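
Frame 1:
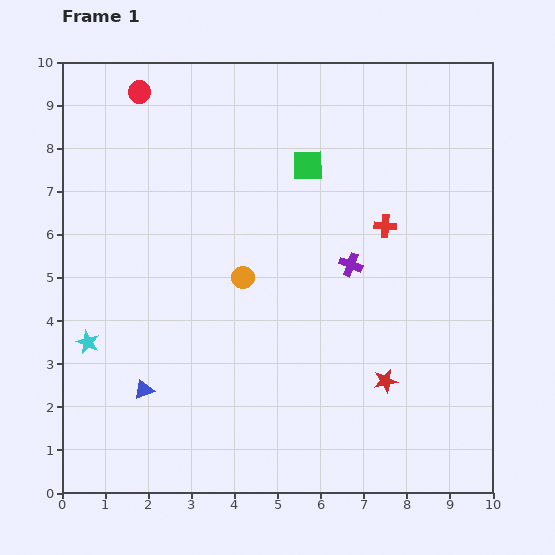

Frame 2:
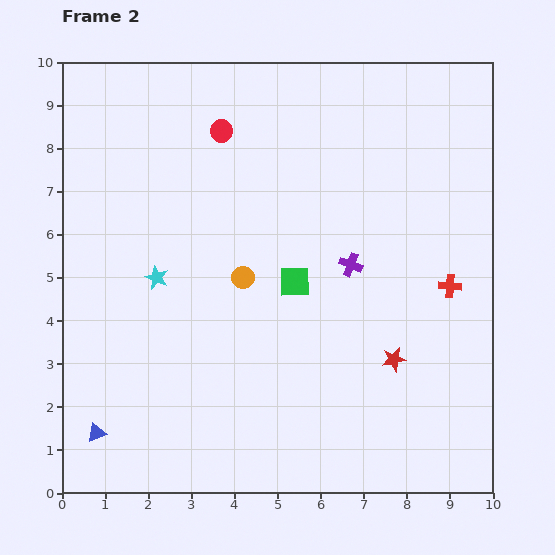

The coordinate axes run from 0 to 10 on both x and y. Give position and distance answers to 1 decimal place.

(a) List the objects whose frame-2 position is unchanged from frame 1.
the orange circle, the purple cross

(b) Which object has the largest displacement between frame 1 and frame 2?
the green square

(moved 2.7; next 2.2)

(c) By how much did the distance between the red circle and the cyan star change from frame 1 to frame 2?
-2.2

Distance in frame 1: 5.9. Distance in frame 2: 3.7.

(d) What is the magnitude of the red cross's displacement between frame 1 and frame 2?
2.1

The red cross moved from (7.5, 6.2) to (9.0, 4.8), a distance of √(1.5² + 1.4²) ≈ 2.1.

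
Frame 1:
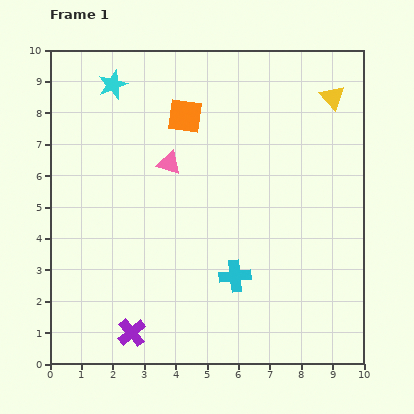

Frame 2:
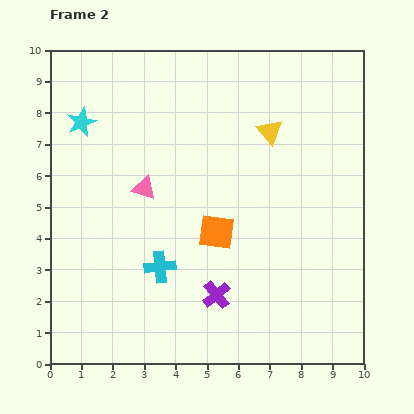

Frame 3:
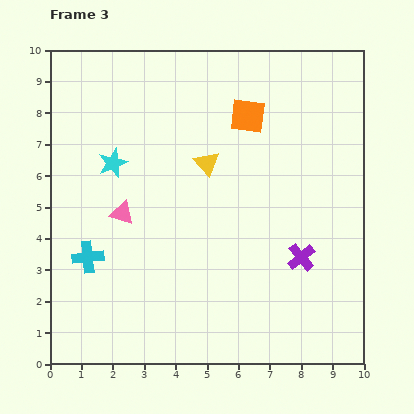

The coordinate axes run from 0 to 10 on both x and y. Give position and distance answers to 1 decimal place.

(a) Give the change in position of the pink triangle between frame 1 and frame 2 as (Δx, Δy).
(-0.8, -0.8)

The pink triangle was at (3.8, 6.4) in frame 1 and (3.0, 5.6) in frame 2.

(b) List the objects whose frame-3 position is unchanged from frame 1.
none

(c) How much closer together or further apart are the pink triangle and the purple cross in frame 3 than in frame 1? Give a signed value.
+0.4

Distance in frame 1: 5.5. Distance in frame 3: 5.9.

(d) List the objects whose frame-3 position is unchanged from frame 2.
none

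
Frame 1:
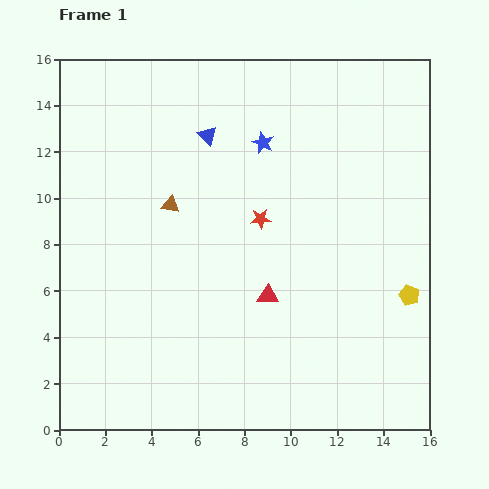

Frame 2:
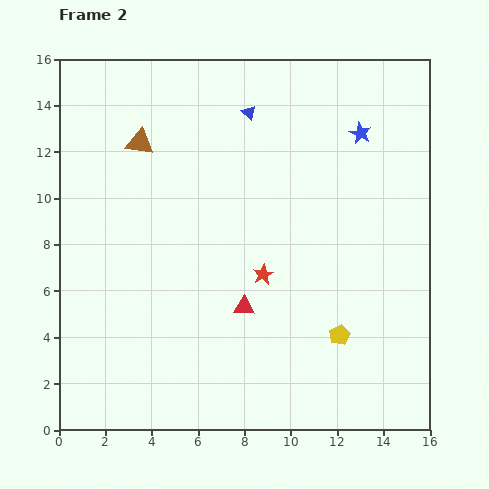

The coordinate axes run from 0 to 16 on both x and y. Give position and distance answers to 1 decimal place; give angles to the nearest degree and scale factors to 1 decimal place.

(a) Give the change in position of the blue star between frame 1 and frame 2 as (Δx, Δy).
(4.2, 0.4)

The blue star was at (8.8, 12.4) in frame 1 and (13.0, 12.8) in frame 2.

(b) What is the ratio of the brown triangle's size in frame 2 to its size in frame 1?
1.5×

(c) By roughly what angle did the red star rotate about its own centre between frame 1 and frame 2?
25° counter-clockwise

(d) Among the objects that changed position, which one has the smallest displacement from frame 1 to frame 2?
the red triangle

(moved 1.1)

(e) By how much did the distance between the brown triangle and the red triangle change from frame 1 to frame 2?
+2.7

Distance in frame 1: 5.7. Distance in frame 2: 8.4.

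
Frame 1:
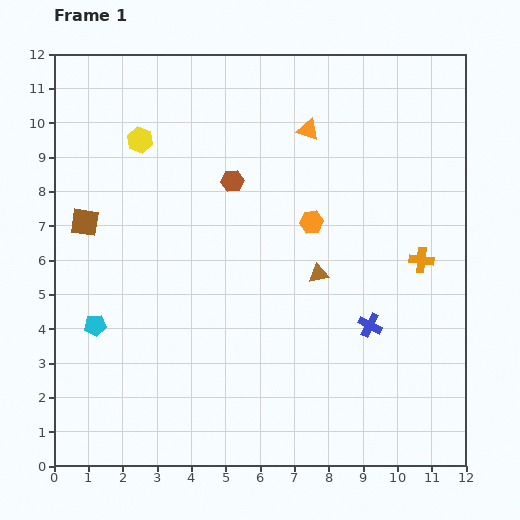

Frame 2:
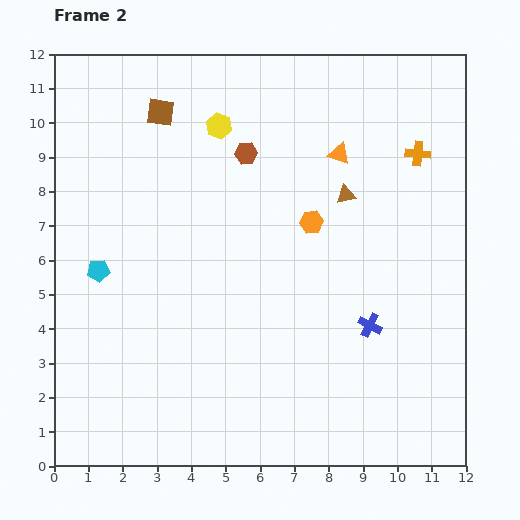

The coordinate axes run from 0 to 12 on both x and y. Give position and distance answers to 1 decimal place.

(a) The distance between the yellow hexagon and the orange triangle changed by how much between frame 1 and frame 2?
-1.3

Distance in frame 1: 4.9. Distance in frame 2: 3.6.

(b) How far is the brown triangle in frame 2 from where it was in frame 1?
2.4

The brown triangle moved from (7.7, 5.6) to (8.5, 7.9), a distance of √(0.8² + 2.3²) ≈ 2.4.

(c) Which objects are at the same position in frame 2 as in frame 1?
the blue cross, the orange hexagon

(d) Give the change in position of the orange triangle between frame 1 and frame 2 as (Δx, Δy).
(0.9, -0.7)

The orange triangle was at (7.4, 9.8) in frame 1 and (8.3, 9.1) in frame 2.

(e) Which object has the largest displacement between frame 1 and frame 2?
the brown square

(moved 3.9; next 3.1)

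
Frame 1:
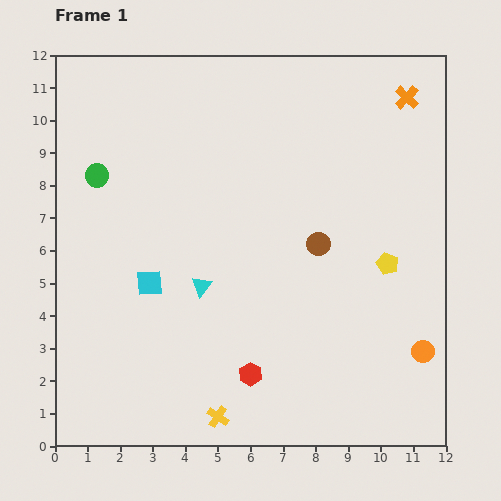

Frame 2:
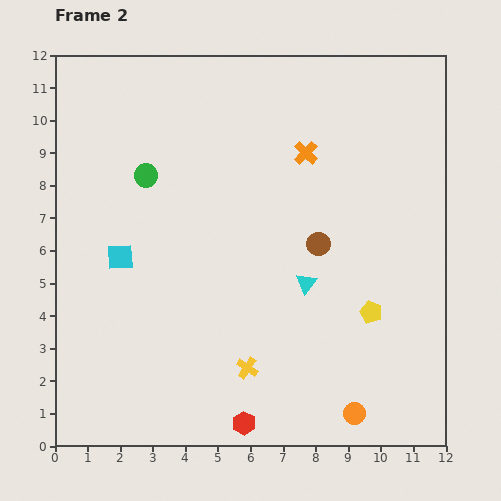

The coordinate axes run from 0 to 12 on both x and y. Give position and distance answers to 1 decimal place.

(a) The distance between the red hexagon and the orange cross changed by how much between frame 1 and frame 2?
-1.3

Distance in frame 1: 9.8. Distance in frame 2: 8.5.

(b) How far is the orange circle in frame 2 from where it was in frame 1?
2.8

The orange circle moved from (11.3, 2.9) to (9.2, 1.0), a distance of √(2.1² + 1.9²) ≈ 2.8.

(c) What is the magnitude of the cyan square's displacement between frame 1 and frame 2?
1.2

The cyan square moved from (2.9, 5.0) to (2.0, 5.8), a distance of √(0.9² + 0.8²) ≈ 1.2.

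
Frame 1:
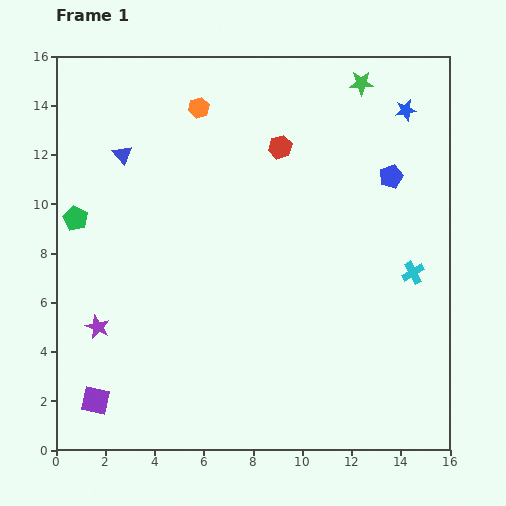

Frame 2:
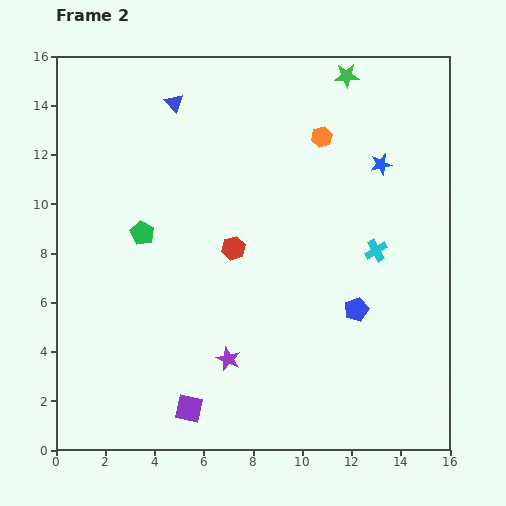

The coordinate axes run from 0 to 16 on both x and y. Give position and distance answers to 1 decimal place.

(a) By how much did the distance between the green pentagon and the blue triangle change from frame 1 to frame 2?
+2.3

Distance in frame 1: 3.2. Distance in frame 2: 5.5.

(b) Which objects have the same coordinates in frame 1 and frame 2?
none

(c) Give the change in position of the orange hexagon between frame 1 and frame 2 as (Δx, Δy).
(5.0, -1.2)

The orange hexagon was at (5.8, 13.9) in frame 1 and (10.8, 12.7) in frame 2.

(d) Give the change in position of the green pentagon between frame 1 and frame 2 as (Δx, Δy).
(2.7, -0.6)

The green pentagon was at (0.8, 9.4) in frame 1 and (3.5, 8.8) in frame 2.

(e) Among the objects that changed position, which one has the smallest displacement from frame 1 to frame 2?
the green star

(moved 0.7)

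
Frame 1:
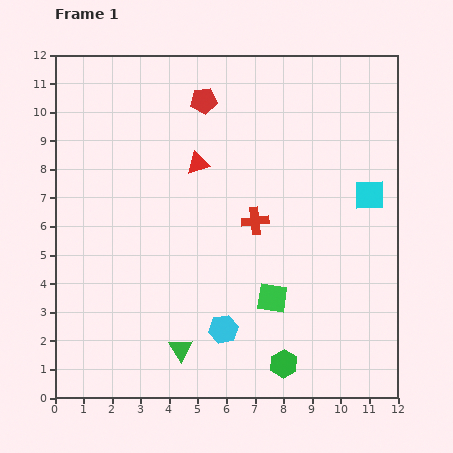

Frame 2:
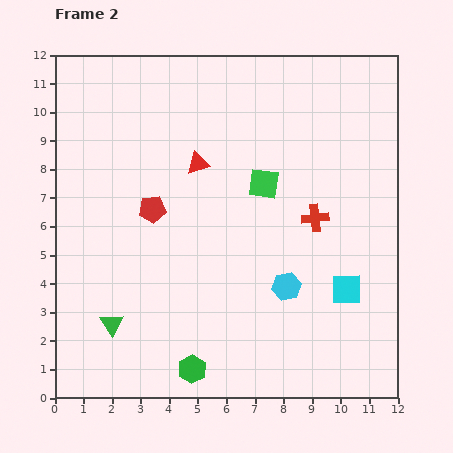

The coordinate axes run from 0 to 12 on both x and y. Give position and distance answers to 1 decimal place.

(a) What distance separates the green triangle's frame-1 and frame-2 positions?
2.6

The green triangle moved from (4.4, 1.7) to (2.0, 2.6), a distance of √(2.4² + 0.9²) ≈ 2.6.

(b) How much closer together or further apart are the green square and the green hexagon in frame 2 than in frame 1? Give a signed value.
+4.7

Distance in frame 1: 2.3. Distance in frame 2: 7.0.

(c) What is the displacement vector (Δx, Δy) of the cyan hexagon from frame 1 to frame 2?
(2.2, 1.5)

The cyan hexagon was at (5.9, 2.4) in frame 1 and (8.1, 3.9) in frame 2.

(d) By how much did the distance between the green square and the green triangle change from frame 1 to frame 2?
+3.5

Distance in frame 1: 3.7. Distance in frame 2: 7.2.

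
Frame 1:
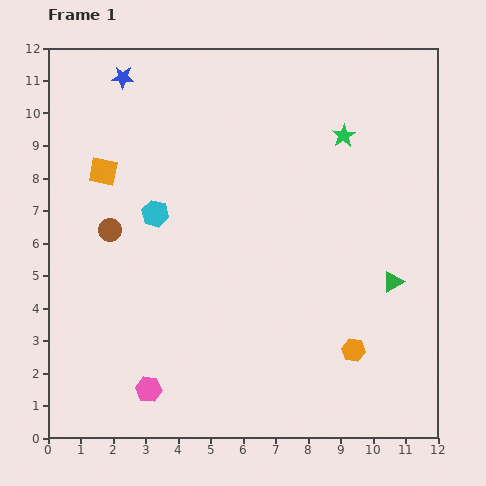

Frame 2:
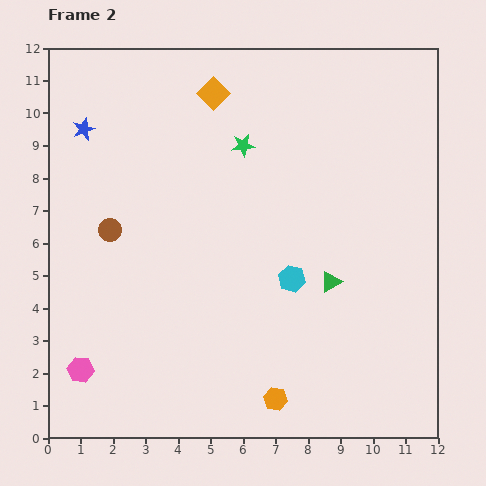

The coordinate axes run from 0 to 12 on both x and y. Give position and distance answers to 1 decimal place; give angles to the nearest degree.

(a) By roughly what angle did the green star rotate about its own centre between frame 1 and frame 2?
23° clockwise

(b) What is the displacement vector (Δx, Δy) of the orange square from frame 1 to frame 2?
(3.4, 2.4)

The orange square was at (1.7, 8.2) in frame 1 and (5.1, 10.6) in frame 2.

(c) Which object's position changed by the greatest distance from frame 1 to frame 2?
the cyan hexagon

(moved 4.7; next 4.2)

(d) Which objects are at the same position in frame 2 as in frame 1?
the brown circle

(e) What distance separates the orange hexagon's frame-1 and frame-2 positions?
2.8

The orange hexagon moved from (9.4, 2.7) to (7.0, 1.2), a distance of √(2.4² + 1.5²) ≈ 2.8.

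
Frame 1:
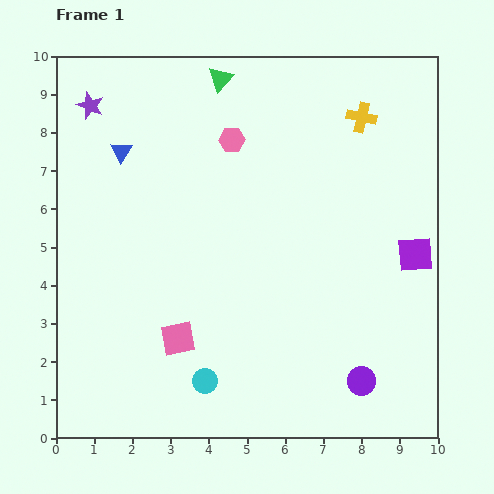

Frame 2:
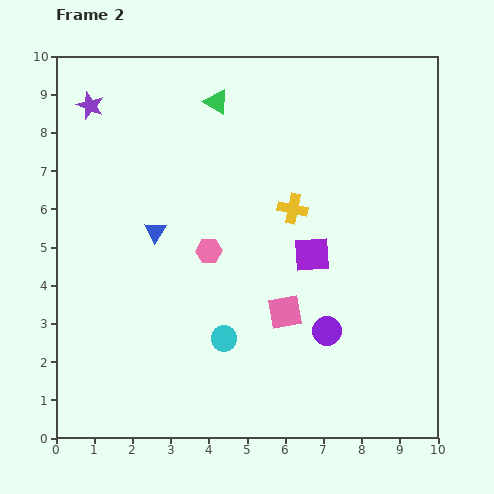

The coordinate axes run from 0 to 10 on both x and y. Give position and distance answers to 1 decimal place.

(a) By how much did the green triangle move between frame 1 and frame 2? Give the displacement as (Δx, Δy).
(-0.1, -0.6)

The green triangle was at (4.3, 9.4) in frame 1 and (4.2, 8.8) in frame 2.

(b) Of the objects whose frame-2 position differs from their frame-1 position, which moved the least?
the green triangle

(moved 0.6)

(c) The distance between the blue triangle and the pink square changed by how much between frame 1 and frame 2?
-1.1

Distance in frame 1: 5.1. Distance in frame 2: 4.0.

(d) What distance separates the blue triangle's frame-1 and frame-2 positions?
2.3

The blue triangle moved from (1.7, 7.5) to (2.6, 5.4), a distance of √(0.9² + 2.1²) ≈ 2.3.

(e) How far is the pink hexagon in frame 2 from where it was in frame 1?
3.0

The pink hexagon moved from (4.6, 7.8) to (4.0, 4.9), a distance of √(0.6² + 2.9²) ≈ 3.0.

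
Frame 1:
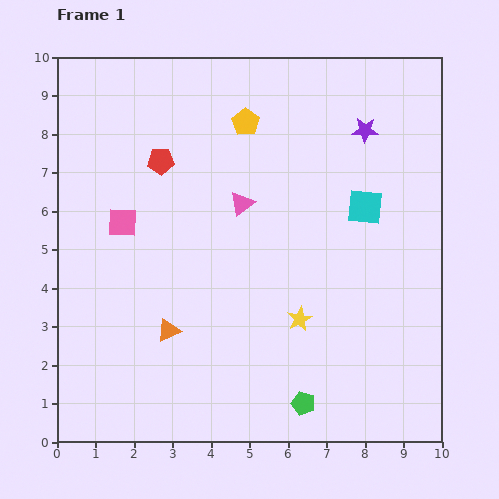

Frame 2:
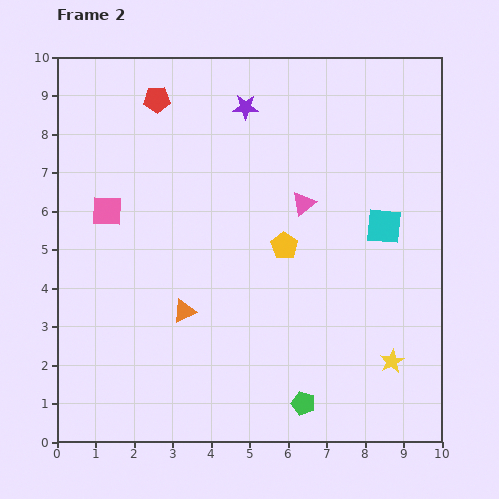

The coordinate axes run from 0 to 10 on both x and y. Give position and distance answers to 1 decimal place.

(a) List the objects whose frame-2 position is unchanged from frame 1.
the green pentagon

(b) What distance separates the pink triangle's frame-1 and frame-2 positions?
1.6

The pink triangle moved from (4.8, 6.2) to (6.4, 6.2), a distance of √(1.6² + 0.0²) ≈ 1.6.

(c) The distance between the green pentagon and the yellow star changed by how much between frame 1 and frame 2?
+0.3

Distance in frame 1: 2.2. Distance in frame 2: 2.5.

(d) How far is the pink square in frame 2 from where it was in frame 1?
0.5

The pink square moved from (1.7, 5.7) to (1.3, 6.0), a distance of √(0.4² + 0.3²) ≈ 0.5.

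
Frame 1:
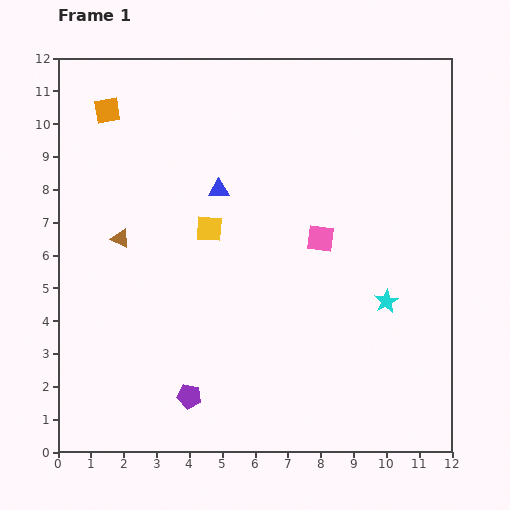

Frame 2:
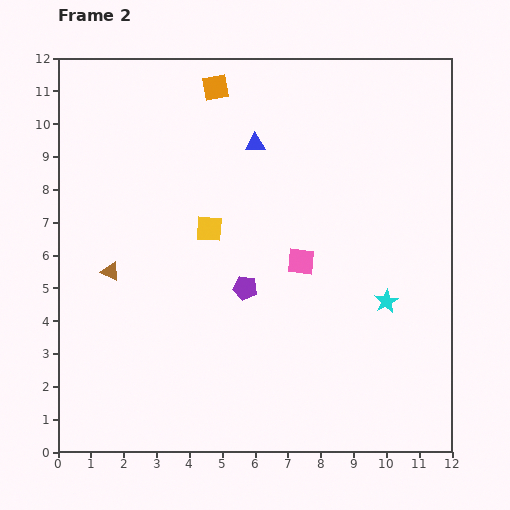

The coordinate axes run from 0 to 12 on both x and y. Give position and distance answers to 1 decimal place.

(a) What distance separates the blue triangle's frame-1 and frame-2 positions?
1.8

The blue triangle moved from (4.9, 8.0) to (6.0, 9.4), a distance of √(1.1² + 1.4²) ≈ 1.8.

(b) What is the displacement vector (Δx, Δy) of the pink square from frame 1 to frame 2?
(-0.6, -0.7)

The pink square was at (8.0, 6.5) in frame 1 and (7.4, 5.8) in frame 2.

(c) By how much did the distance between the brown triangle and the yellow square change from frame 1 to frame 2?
+0.6

Distance in frame 1: 2.7. Distance in frame 2: 3.3.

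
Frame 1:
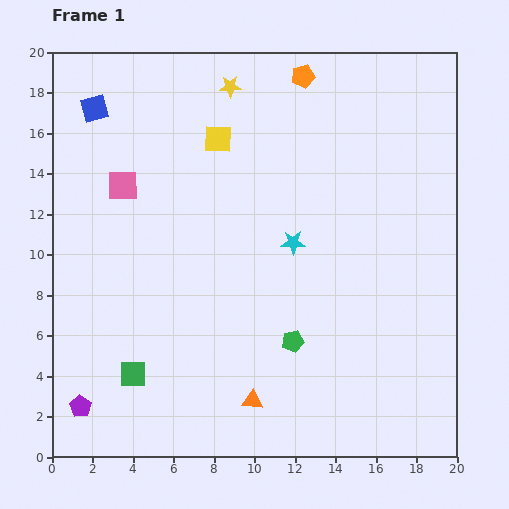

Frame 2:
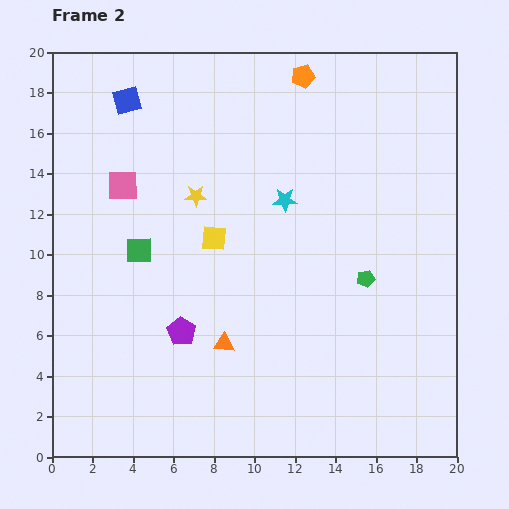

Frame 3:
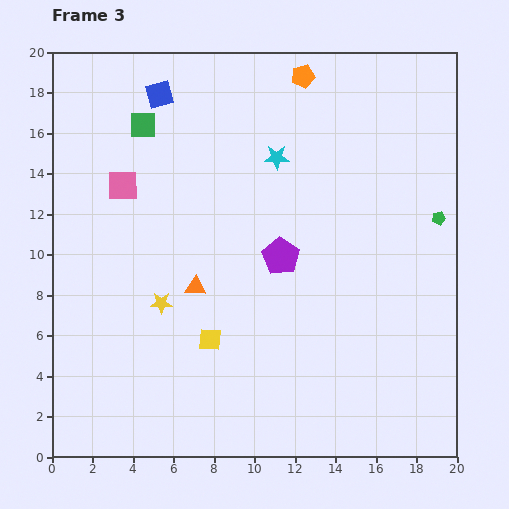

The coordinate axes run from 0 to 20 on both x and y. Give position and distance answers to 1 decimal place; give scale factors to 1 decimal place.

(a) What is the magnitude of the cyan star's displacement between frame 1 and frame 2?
2.1

The cyan star moved from (11.9, 10.6) to (11.5, 12.7), a distance of √(0.4² + 2.1²) ≈ 2.1.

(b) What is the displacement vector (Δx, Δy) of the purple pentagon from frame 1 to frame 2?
(5.0, 3.7)

The purple pentagon was at (1.4, 2.5) in frame 1 and (6.4, 6.2) in frame 2.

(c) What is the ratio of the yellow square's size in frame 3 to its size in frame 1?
0.8×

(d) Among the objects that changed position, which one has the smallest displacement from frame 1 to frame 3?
the blue square

(moved 3.3)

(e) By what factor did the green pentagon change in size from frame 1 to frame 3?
0.6×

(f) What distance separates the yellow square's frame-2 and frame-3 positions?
5.0

The yellow square moved from (8.0, 10.8) to (7.8, 5.8), a distance of √(0.2² + 5.0²) ≈ 5.0.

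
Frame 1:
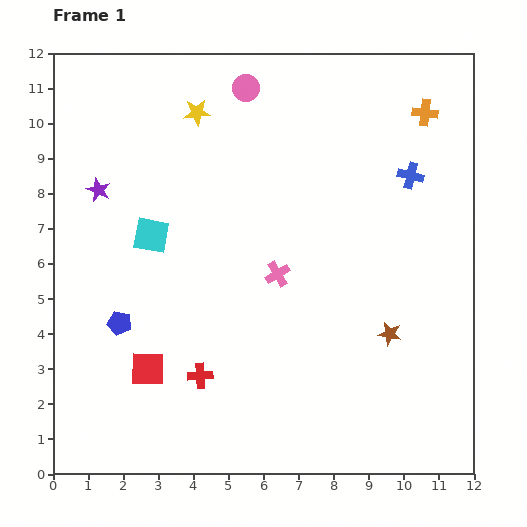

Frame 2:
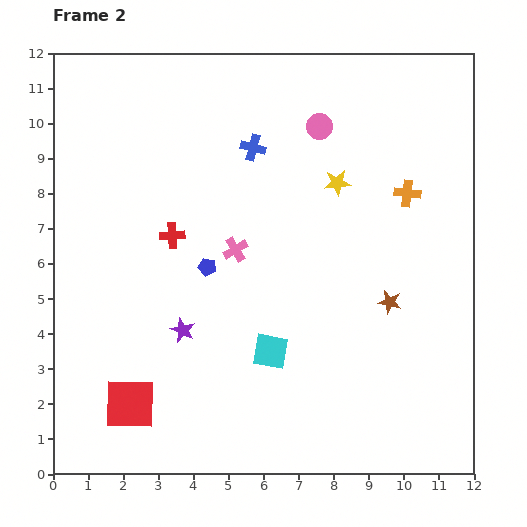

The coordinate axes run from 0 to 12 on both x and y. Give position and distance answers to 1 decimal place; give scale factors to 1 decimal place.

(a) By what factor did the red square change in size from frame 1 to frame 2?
1.5×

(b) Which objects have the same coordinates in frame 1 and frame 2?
none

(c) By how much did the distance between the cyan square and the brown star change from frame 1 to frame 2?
-3.7

Distance in frame 1: 7.4. Distance in frame 2: 3.7.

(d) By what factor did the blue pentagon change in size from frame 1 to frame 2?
0.7×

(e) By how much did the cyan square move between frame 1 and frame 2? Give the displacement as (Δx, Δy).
(3.4, -3.3)

The cyan square was at (2.8, 6.8) in frame 1 and (6.2, 3.5) in frame 2.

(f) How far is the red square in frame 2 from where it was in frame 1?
1.1

The red square moved from (2.7, 3.0) to (2.2, 2.0), a distance of √(0.5² + 1.0²) ≈ 1.1.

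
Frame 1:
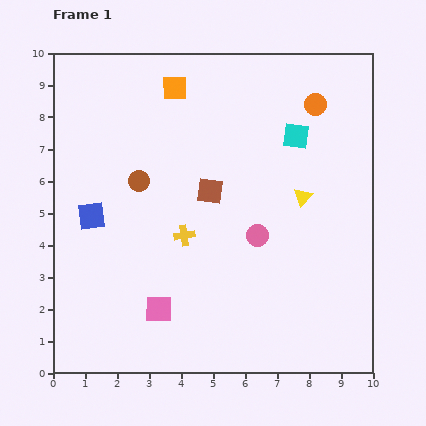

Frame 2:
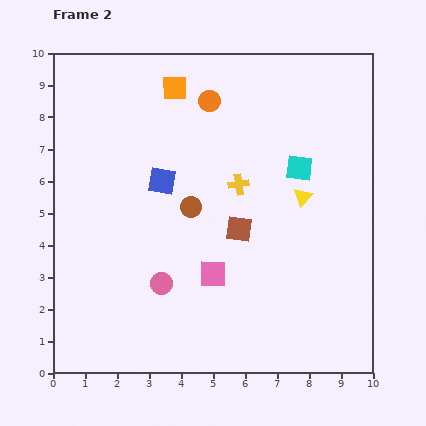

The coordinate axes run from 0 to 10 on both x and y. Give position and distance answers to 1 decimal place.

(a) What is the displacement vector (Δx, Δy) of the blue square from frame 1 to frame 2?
(2.2, 1.1)

The blue square was at (1.2, 4.9) in frame 1 and (3.4, 6.0) in frame 2.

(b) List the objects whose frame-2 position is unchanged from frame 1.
the orange square, the yellow triangle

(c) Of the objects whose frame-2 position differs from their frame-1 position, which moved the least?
the cyan square

(moved 1.0)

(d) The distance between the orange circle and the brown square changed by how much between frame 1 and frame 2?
-0.2

Distance in frame 1: 4.3. Distance in frame 2: 4.1.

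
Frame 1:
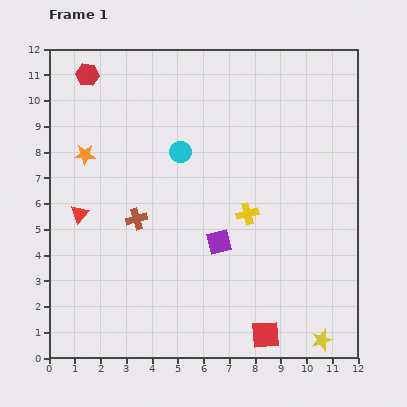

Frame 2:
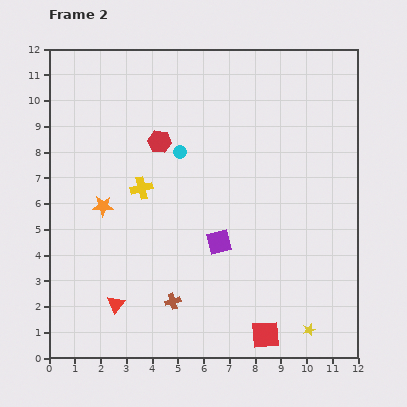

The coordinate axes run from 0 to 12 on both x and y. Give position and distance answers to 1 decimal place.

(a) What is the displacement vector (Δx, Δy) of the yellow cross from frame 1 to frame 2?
(-4.1, 1.0)

The yellow cross was at (7.7, 5.6) in frame 1 and (3.6, 6.6) in frame 2.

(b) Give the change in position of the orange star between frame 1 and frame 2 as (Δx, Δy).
(0.7, -2.0)

The orange star was at (1.4, 7.9) in frame 1 and (2.1, 5.9) in frame 2.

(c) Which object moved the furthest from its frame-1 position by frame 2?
the yellow cross

(moved 4.2; next 3.8)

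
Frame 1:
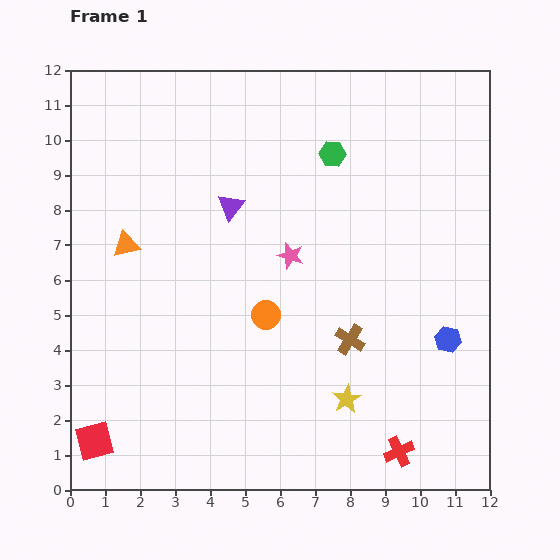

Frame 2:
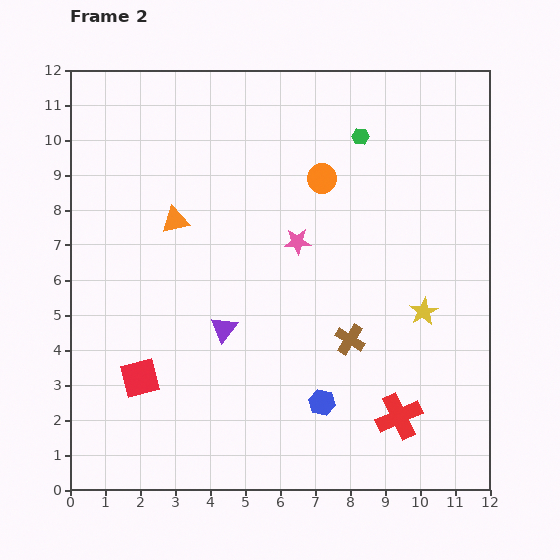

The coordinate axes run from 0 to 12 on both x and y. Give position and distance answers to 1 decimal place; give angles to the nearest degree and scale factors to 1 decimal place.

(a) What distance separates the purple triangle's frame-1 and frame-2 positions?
3.5

The purple triangle moved from (4.6, 8.1) to (4.4, 4.6), a distance of √(0.2² + 3.5²) ≈ 3.5.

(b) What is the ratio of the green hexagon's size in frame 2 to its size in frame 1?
0.6×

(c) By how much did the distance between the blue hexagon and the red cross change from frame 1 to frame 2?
-1.3

Distance in frame 1: 3.5. Distance in frame 2: 2.2.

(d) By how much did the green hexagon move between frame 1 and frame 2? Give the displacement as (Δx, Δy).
(0.8, 0.5)

The green hexagon was at (7.5, 9.6) in frame 1 and (8.3, 10.1) in frame 2.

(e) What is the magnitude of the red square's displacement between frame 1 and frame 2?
2.2

The red square moved from (0.7, 1.4) to (2.0, 3.2), a distance of √(1.3² + 1.8²) ≈ 2.2.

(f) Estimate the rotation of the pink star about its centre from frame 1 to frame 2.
20° counter-clockwise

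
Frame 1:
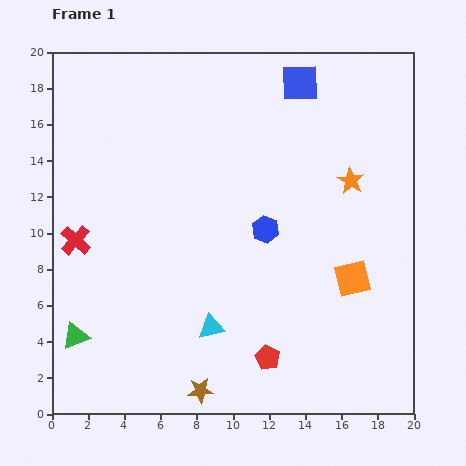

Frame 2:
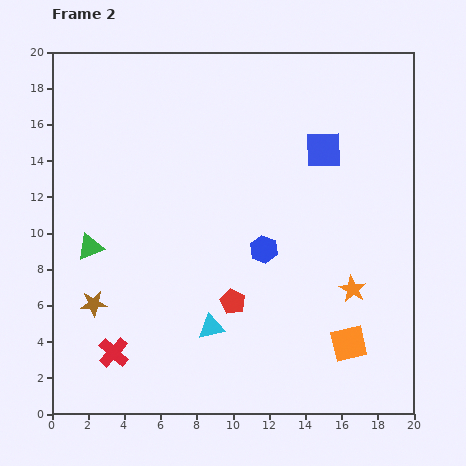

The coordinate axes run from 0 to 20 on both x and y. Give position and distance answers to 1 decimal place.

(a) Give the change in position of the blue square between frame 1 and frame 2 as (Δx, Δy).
(1.3, -3.7)

The blue square was at (13.7, 18.3) in frame 1 and (15.0, 14.6) in frame 2.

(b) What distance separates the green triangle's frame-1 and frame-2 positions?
5.0

The green triangle moved from (1.3, 4.3) to (2.1, 9.2), a distance of √(0.8² + 4.9²) ≈ 5.0.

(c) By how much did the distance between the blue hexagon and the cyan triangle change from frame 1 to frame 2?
-1.0

Distance in frame 1: 6.2. Distance in frame 2: 5.2.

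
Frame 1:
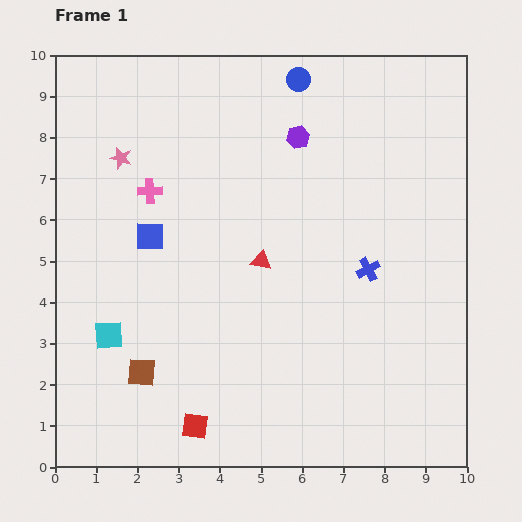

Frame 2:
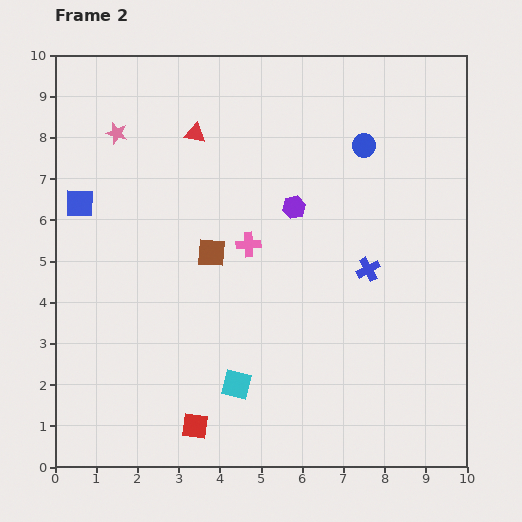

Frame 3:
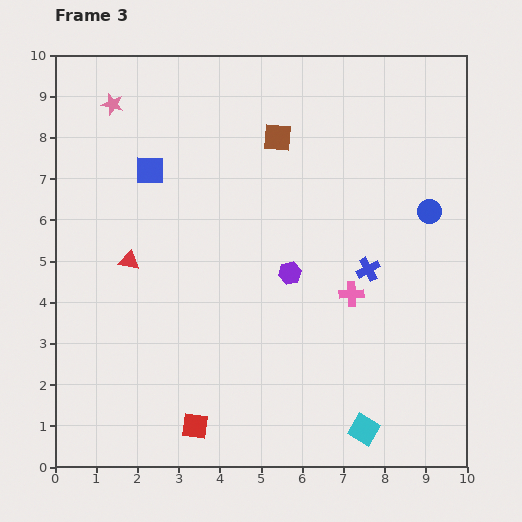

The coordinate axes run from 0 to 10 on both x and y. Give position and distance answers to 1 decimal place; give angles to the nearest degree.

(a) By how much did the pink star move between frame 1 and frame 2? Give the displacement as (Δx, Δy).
(-0.1, 0.6)

The pink star was at (1.6, 7.5) in frame 1 and (1.5, 8.1) in frame 2.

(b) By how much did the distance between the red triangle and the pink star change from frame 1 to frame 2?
-2.3

Distance in frame 1: 4.2. Distance in frame 2: 1.9.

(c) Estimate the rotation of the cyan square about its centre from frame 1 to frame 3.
35° clockwise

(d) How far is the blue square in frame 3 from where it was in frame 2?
1.9

The blue square moved from (0.6, 6.4) to (2.3, 7.2), a distance of √(1.7² + 0.8²) ≈ 1.9.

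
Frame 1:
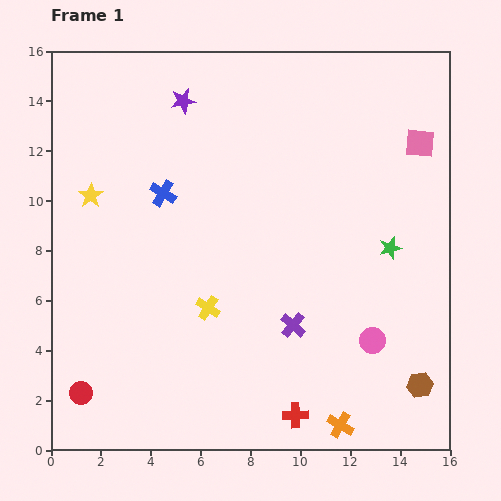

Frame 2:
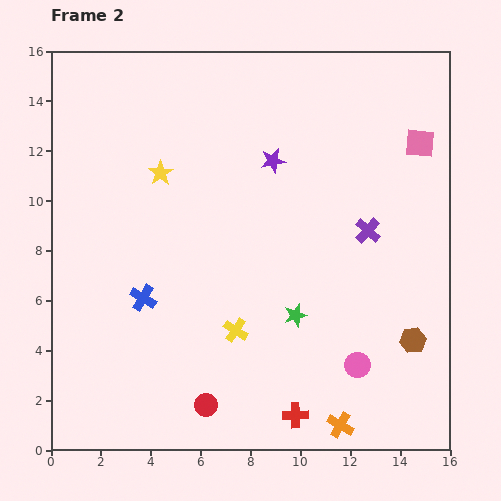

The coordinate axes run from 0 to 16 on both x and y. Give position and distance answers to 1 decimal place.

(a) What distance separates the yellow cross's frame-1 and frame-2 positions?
1.4

The yellow cross moved from (6.3, 5.7) to (7.4, 4.8), a distance of √(1.1² + 0.9²) ≈ 1.4.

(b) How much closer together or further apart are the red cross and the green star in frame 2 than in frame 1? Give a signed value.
-3.7

Distance in frame 1: 7.7. Distance in frame 2: 4.0.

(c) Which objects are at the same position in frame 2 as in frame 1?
the pink square, the red cross, the orange cross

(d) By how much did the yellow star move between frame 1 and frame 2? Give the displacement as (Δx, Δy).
(2.8, 0.9)

The yellow star was at (1.6, 10.2) in frame 1 and (4.4, 11.1) in frame 2.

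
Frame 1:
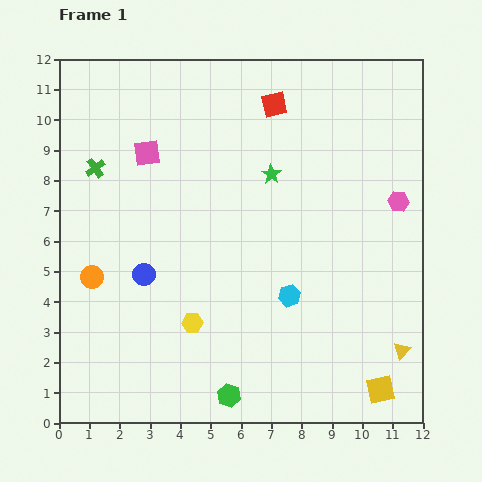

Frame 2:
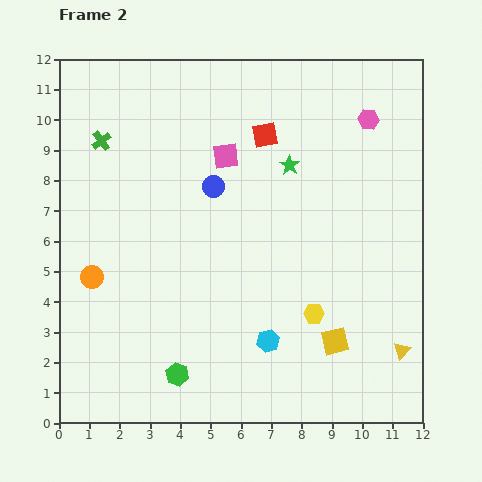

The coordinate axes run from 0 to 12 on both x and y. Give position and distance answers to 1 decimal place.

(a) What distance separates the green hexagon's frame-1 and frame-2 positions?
1.8

The green hexagon moved from (5.6, 0.9) to (3.9, 1.6), a distance of √(1.7² + 0.7²) ≈ 1.8.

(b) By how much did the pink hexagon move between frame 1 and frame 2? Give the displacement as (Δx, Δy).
(-1.0, 2.7)

The pink hexagon was at (11.2, 7.3) in frame 1 and (10.2, 10.0) in frame 2.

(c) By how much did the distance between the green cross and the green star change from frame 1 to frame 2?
+0.5

Distance in frame 1: 5.8. Distance in frame 2: 6.3.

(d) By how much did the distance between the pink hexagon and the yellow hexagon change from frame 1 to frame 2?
-1.3

Distance in frame 1: 7.9. Distance in frame 2: 6.6.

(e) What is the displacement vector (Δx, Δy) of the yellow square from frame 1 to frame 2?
(-1.5, 1.6)

The yellow square was at (10.6, 1.1) in frame 1 and (9.1, 2.7) in frame 2.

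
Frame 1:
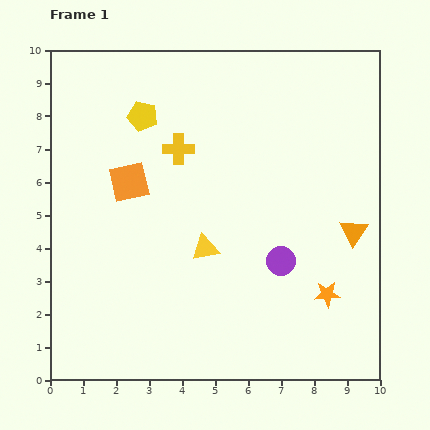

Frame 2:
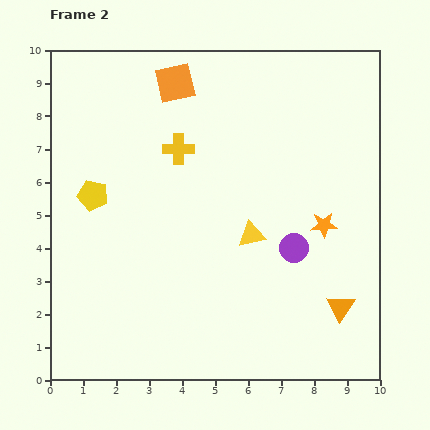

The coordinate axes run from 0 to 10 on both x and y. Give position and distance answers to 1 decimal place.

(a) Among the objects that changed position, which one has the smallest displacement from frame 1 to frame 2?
the purple circle

(moved 0.6)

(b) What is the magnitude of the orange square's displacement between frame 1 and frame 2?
3.3

The orange square moved from (2.4, 6.0) to (3.8, 9.0), a distance of √(1.4² + 3.0²) ≈ 3.3.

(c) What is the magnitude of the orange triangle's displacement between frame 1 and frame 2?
2.3

The orange triangle moved from (9.2, 4.5) to (8.8, 2.2), a distance of √(0.4² + 2.3²) ≈ 2.3.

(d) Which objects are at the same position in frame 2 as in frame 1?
the yellow cross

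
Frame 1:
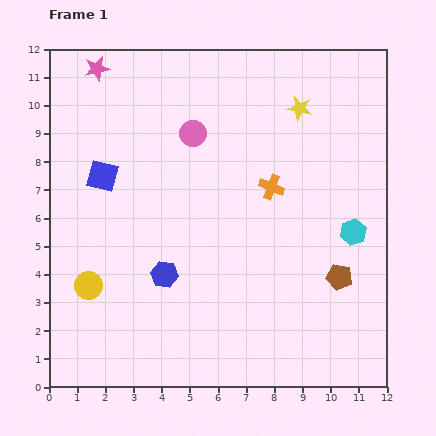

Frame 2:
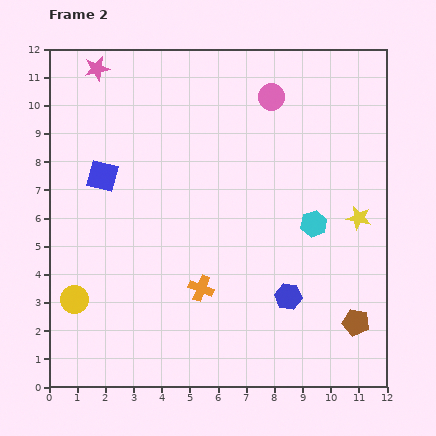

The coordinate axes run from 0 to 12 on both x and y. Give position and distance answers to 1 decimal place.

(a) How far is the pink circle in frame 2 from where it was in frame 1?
3.1

The pink circle moved from (5.1, 9.0) to (7.9, 10.3), a distance of √(2.8² + 1.3²) ≈ 3.1.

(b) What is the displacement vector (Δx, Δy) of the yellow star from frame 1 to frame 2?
(2.1, -3.9)

The yellow star was at (8.9, 9.9) in frame 1 and (11.0, 6.0) in frame 2.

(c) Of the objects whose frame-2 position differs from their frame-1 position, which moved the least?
the yellow circle

(moved 0.7)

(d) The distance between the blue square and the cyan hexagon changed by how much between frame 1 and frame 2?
-1.4

Distance in frame 1: 9.1. Distance in frame 2: 7.7.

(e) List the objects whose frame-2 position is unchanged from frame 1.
the blue square, the pink star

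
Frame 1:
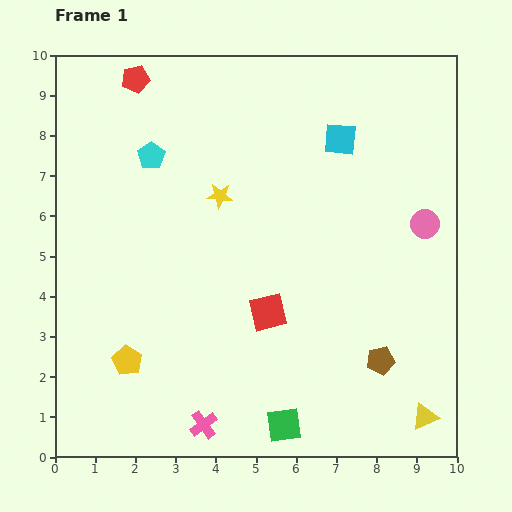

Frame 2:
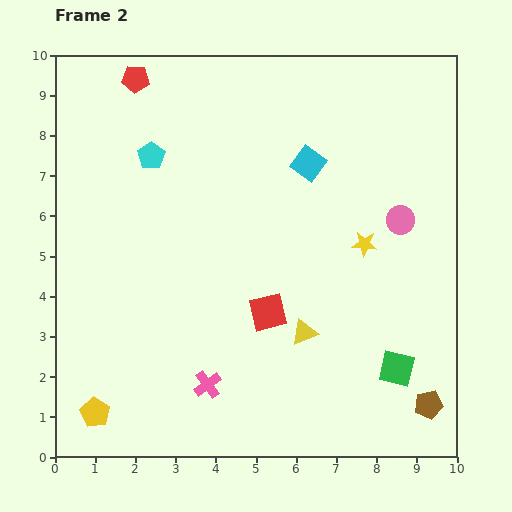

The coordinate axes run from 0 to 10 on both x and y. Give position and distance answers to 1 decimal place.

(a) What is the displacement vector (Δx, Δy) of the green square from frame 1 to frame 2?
(2.8, 1.4)

The green square was at (5.7, 0.8) in frame 1 and (8.5, 2.2) in frame 2.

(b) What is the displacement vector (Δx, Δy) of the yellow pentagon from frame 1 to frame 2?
(-0.8, -1.3)

The yellow pentagon was at (1.8, 2.4) in frame 1 and (1.0, 1.1) in frame 2.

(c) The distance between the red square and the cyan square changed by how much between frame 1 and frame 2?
-0.9

Distance in frame 1: 4.7. Distance in frame 2: 3.8.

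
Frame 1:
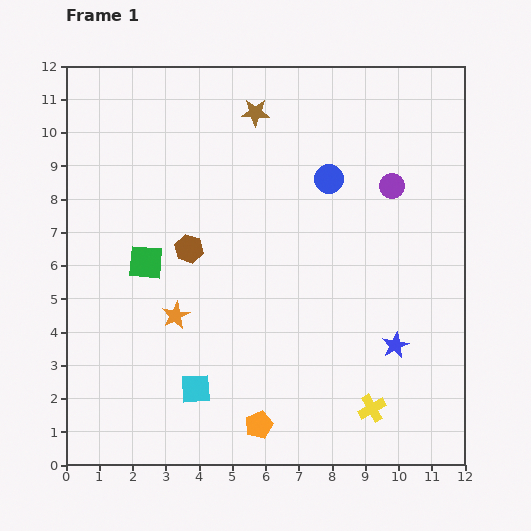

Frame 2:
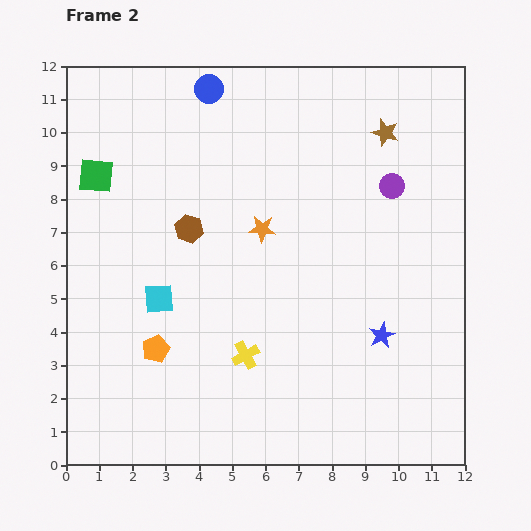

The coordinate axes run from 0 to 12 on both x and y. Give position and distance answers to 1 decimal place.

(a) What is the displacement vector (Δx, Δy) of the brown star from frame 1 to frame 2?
(3.9, -0.6)

The brown star was at (5.7, 10.6) in frame 1 and (9.6, 10.0) in frame 2.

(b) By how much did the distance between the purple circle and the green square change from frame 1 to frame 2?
+1.2

Distance in frame 1: 7.7. Distance in frame 2: 8.9.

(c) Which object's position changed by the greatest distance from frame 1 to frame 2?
the blue circle

(moved 4.5; next 4.1)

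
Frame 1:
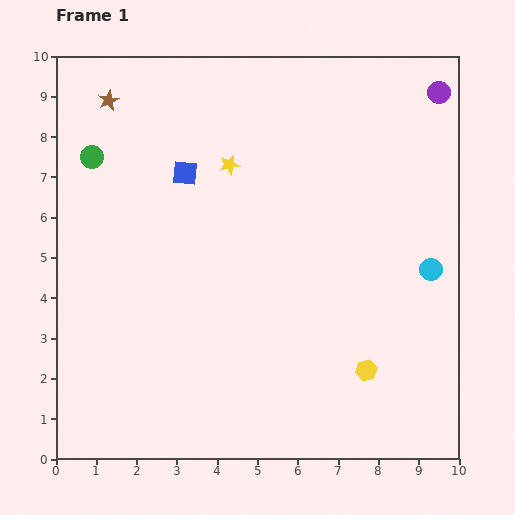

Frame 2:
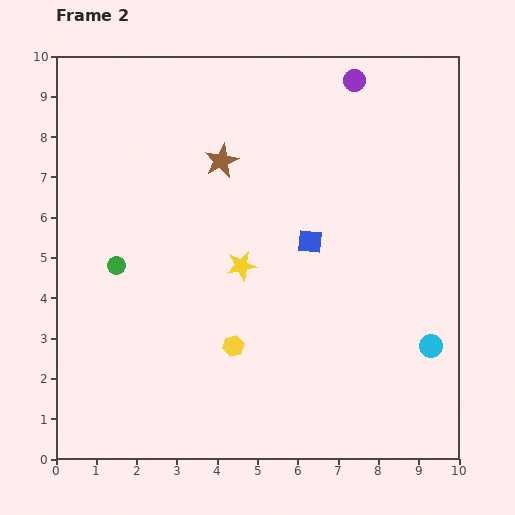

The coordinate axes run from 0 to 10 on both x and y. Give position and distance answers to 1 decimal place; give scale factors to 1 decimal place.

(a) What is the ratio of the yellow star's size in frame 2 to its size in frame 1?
1.5×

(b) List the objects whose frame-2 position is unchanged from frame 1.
none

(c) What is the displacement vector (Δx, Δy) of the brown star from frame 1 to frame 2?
(2.8, -1.5)

The brown star was at (1.3, 8.9) in frame 1 and (4.1, 7.4) in frame 2.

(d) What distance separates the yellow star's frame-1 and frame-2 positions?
2.5

The yellow star moved from (4.3, 7.3) to (4.6, 4.8), a distance of √(0.3² + 2.5²) ≈ 2.5.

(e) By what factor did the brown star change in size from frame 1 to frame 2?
1.7×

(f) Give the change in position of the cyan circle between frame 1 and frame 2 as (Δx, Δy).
(0.0, -1.9)

The cyan circle was at (9.3, 4.7) in frame 1 and (9.3, 2.8) in frame 2.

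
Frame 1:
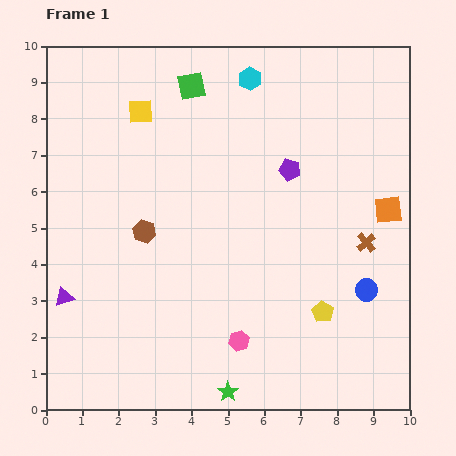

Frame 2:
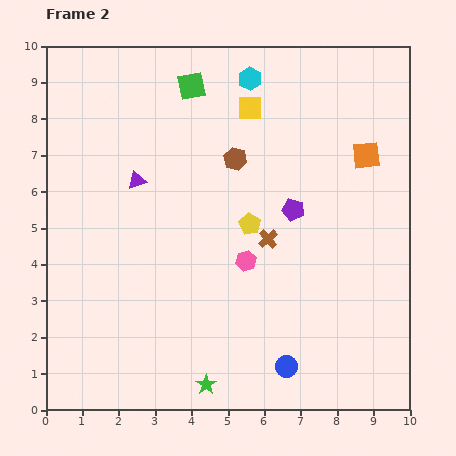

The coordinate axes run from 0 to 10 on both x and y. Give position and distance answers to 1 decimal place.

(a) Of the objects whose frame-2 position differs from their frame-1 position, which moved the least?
the green star

(moved 0.6)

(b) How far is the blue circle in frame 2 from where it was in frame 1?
3.0

The blue circle moved from (8.8, 3.3) to (6.6, 1.2), a distance of √(2.2² + 2.1²) ≈ 3.0.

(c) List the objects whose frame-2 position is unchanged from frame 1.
the cyan hexagon, the green square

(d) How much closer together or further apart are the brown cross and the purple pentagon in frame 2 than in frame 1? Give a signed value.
-1.8

Distance in frame 1: 2.9. Distance in frame 2: 1.1.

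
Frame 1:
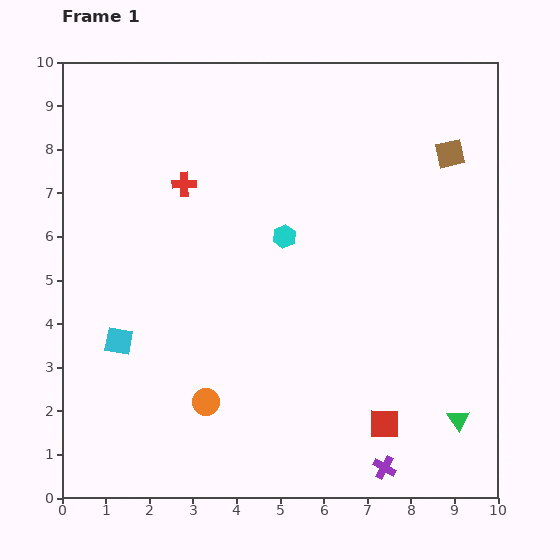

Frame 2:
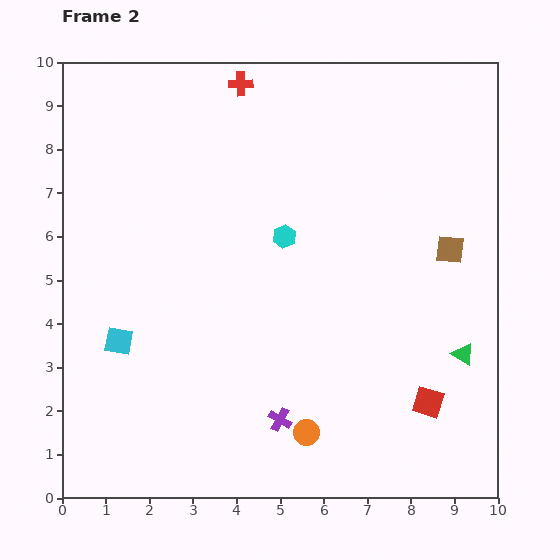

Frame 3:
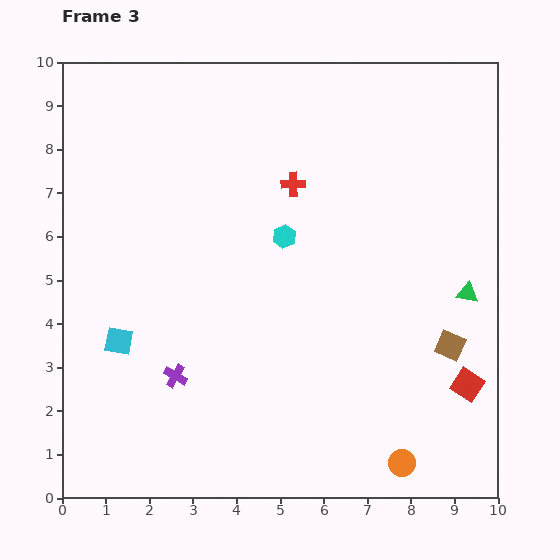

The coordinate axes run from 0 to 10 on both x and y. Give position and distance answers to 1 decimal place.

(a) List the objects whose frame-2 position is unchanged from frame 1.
the cyan hexagon, the cyan square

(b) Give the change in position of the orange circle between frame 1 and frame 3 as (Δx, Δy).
(4.5, -1.4)

The orange circle was at (3.3, 2.2) in frame 1 and (7.8, 0.8) in frame 3.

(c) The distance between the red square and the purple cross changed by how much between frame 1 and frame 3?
+5.7

Distance in frame 1: 1.0. Distance in frame 3: 6.7.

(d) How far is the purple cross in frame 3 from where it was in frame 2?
2.6

The purple cross moved from (5.0, 1.8) to (2.6, 2.8), a distance of √(2.4² + 1.0²) ≈ 2.6.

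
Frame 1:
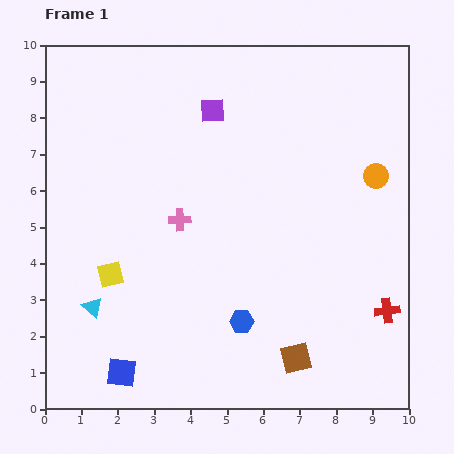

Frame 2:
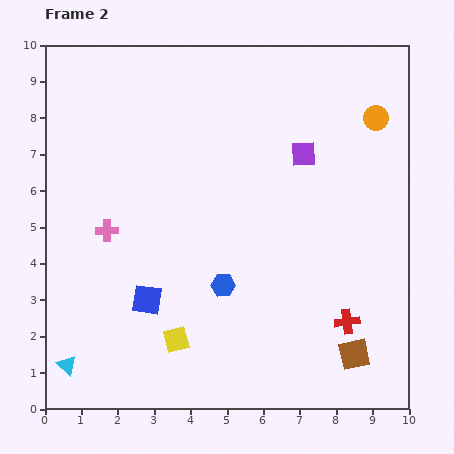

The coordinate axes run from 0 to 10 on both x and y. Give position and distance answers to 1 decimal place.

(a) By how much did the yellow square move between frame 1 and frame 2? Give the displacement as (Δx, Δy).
(1.8, -1.8)

The yellow square was at (1.8, 3.7) in frame 1 and (3.6, 1.9) in frame 2.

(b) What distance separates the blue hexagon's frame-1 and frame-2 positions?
1.1

The blue hexagon moved from (5.4, 2.4) to (4.9, 3.4), a distance of √(0.5² + 1.0²) ≈ 1.1.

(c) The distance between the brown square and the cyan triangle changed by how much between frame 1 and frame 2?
+2.1

Distance in frame 1: 5.8. Distance in frame 2: 7.9.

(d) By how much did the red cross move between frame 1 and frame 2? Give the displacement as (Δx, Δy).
(-1.1, -0.3)

The red cross was at (9.4, 2.7) in frame 1 and (8.3, 2.4) in frame 2.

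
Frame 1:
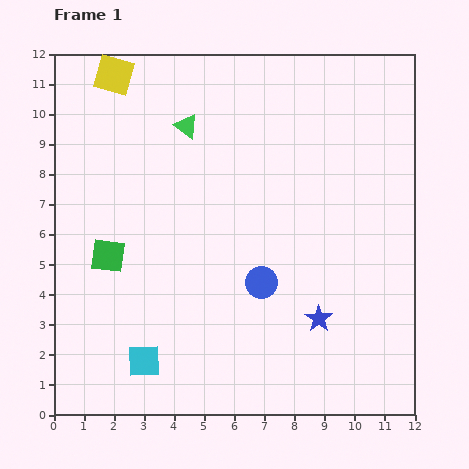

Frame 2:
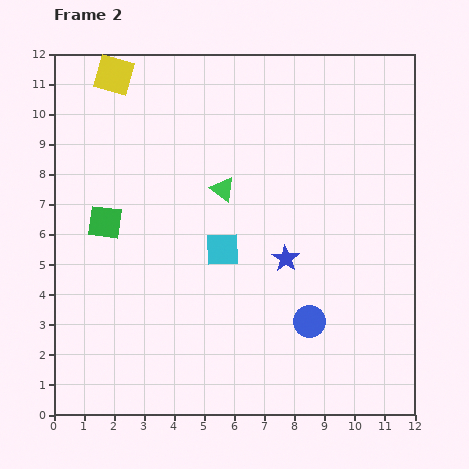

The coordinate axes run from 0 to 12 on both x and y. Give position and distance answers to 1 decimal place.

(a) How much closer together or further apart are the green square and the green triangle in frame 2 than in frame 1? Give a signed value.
-0.9

Distance in frame 1: 5.0. Distance in frame 2: 4.1.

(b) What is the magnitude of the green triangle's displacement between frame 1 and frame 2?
2.4

The green triangle moved from (4.4, 9.6) to (5.6, 7.5), a distance of √(1.2² + 2.1²) ≈ 2.4.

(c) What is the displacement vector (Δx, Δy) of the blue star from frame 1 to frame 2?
(-1.1, 2.0)

The blue star was at (8.8, 3.2) in frame 1 and (7.7, 5.2) in frame 2.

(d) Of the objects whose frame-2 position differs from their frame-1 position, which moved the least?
the green square

(moved 1.1)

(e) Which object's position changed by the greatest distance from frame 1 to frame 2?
the cyan square

(moved 4.5; next 2.4)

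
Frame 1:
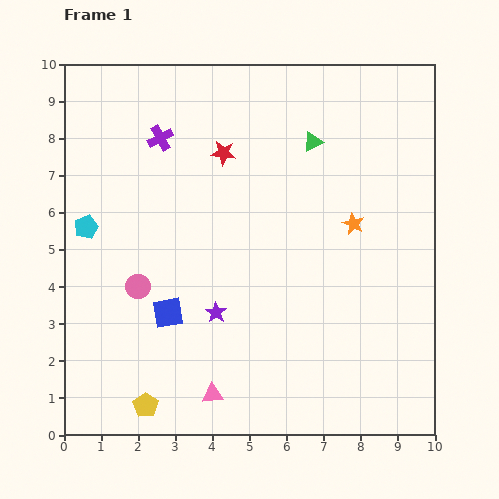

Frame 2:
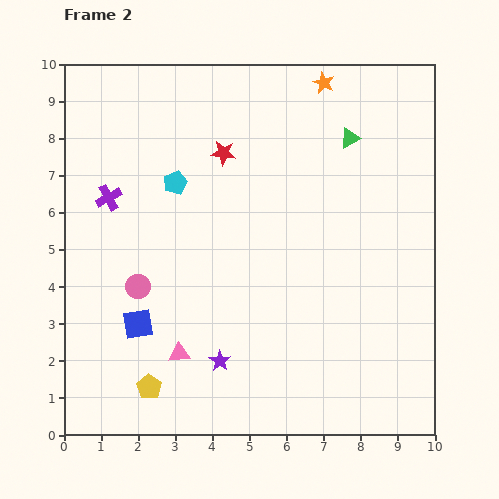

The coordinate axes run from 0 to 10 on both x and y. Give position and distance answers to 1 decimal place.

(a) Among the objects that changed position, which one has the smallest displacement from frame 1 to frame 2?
the yellow pentagon

(moved 0.5)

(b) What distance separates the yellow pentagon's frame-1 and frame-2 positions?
0.5

The yellow pentagon moved from (2.2, 0.8) to (2.3, 1.3), a distance of √(0.1² + 0.5²) ≈ 0.5.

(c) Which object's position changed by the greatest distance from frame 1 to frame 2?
the orange star

(moved 3.9; next 2.7)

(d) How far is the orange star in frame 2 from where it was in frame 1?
3.9

The orange star moved from (7.8, 5.7) to (7.0, 9.5), a distance of √(0.8² + 3.8²) ≈ 3.9.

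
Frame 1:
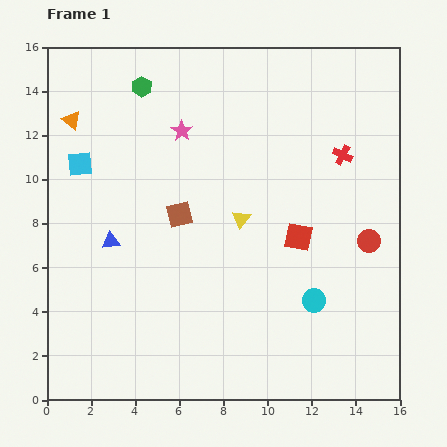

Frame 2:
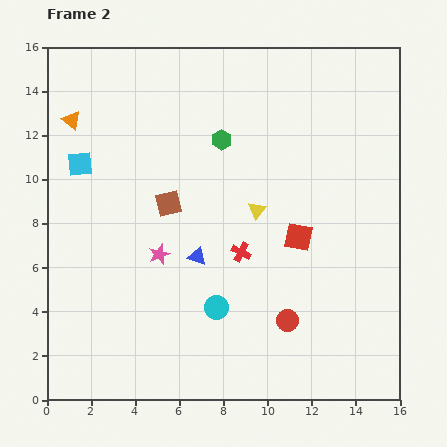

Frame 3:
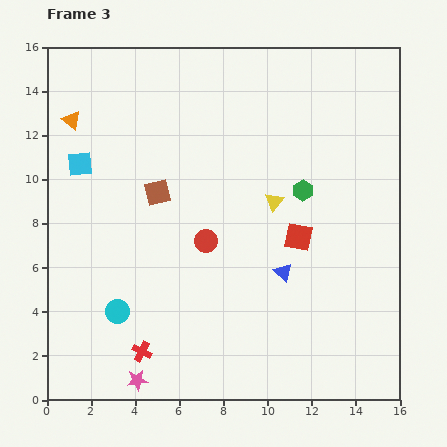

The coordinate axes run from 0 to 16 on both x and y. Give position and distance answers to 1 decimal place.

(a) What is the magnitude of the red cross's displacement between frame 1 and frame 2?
6.4

The red cross moved from (13.4, 11.1) to (8.8, 6.7), a distance of √(4.6² + 4.4²) ≈ 6.4.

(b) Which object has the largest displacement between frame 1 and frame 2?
the red cross

(moved 6.4; next 5.7)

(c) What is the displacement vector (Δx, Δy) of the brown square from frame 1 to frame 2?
(-0.5, 0.5)

The brown square was at (6.0, 8.4) in frame 1 and (5.5, 8.9) in frame 2.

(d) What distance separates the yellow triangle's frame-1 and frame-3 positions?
1.7

The yellow triangle moved from (8.8, 8.2) to (10.3, 9.0), a distance of √(1.5² + 0.8²) ≈ 1.7.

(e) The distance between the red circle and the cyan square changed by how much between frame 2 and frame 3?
-5.1

Distance in frame 2: 11.8. Distance in frame 3: 6.7.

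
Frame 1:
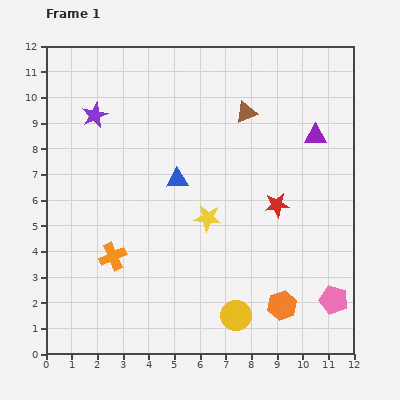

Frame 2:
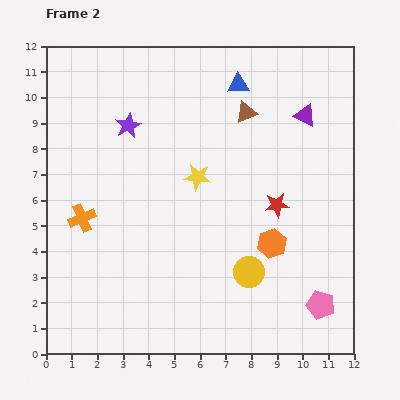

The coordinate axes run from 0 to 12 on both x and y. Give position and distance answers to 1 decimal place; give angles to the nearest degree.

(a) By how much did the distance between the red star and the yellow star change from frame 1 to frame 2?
+0.6

Distance in frame 1: 2.7. Distance in frame 2: 3.3.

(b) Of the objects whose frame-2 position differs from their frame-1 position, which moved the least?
the pink pentagon

(moved 0.5)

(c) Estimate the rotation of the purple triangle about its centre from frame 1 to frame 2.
28° clockwise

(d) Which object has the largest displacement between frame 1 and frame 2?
the blue triangle

(moved 4.4; next 2.4)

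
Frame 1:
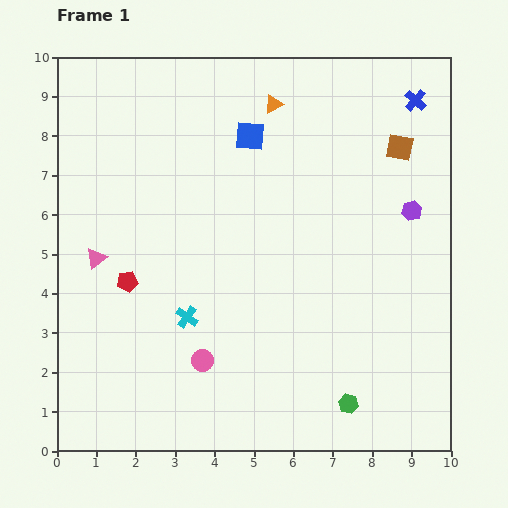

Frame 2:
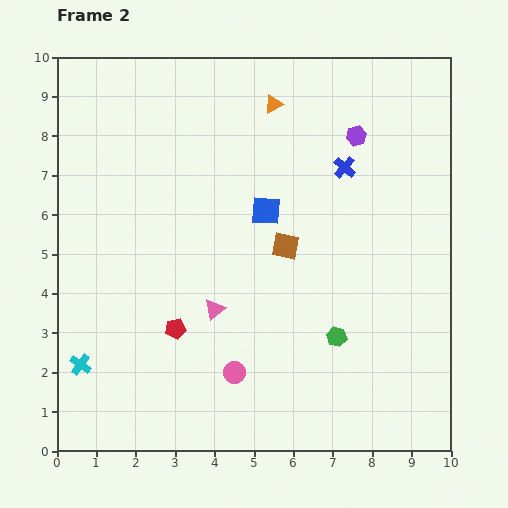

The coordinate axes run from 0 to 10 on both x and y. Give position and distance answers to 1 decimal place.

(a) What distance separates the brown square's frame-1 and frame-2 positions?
3.8

The brown square moved from (8.7, 7.7) to (5.8, 5.2), a distance of √(2.9² + 2.5²) ≈ 3.8.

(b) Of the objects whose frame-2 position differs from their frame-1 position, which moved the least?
the pink circle

(moved 0.9)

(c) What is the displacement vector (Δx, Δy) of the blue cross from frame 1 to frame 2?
(-1.8, -1.7)

The blue cross was at (9.1, 8.9) in frame 1 and (7.3, 7.2) in frame 2.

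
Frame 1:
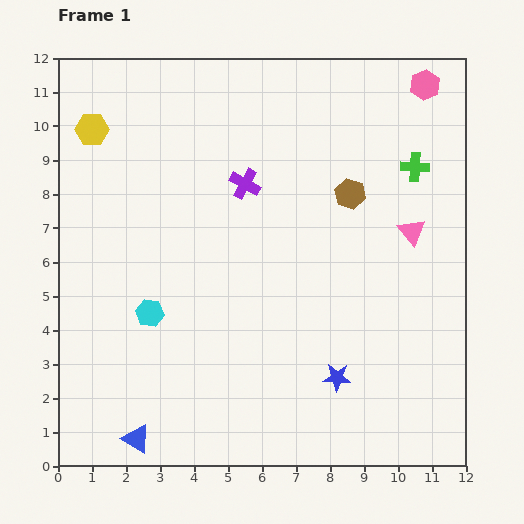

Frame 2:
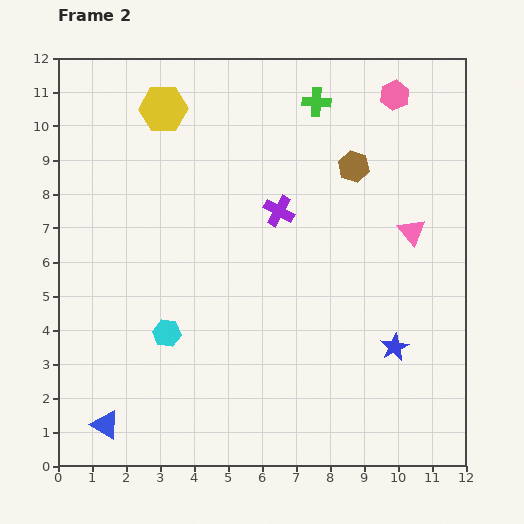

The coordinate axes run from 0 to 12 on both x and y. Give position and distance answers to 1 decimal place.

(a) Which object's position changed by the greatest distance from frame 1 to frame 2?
the green cross

(moved 3.5; next 2.2)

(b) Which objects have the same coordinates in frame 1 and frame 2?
the pink triangle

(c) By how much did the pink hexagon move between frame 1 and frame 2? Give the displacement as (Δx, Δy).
(-0.9, -0.3)

The pink hexagon was at (10.8, 11.2) in frame 1 and (9.9, 10.9) in frame 2.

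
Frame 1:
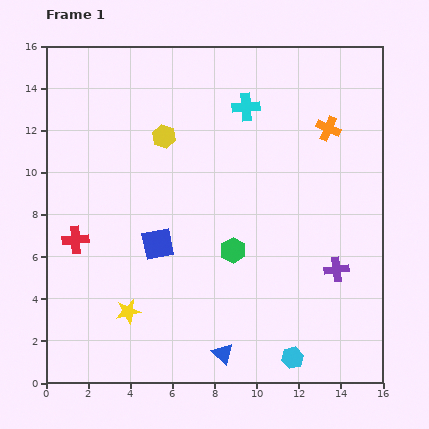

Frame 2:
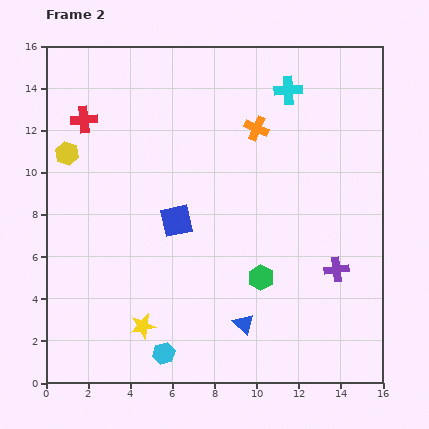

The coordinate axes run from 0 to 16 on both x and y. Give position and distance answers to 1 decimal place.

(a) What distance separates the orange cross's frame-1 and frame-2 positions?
3.4

The orange cross moved from (13.4, 12.1) to (10.0, 12.1), a distance of √(3.4² + 0.0²) ≈ 3.4.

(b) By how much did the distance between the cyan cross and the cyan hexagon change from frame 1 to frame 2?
+1.7

Distance in frame 1: 12.1. Distance in frame 2: 13.8.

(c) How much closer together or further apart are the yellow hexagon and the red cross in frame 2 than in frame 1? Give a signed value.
-4.7

Distance in frame 1: 6.5. Distance in frame 2: 1.8.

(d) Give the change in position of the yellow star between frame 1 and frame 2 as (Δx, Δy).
(0.7, -0.7)

The yellow star was at (3.9, 3.4) in frame 1 and (4.6, 2.7) in frame 2.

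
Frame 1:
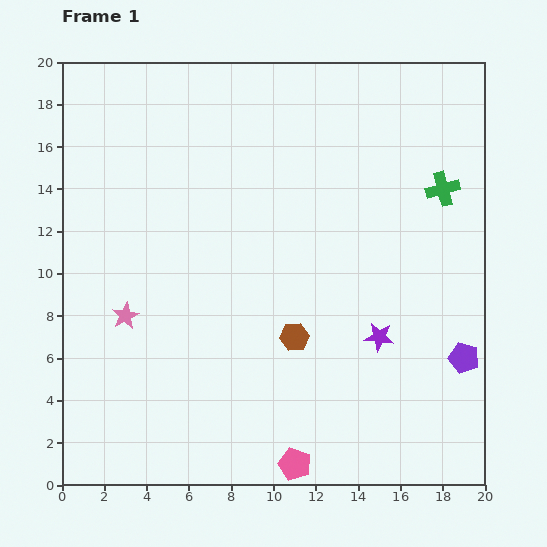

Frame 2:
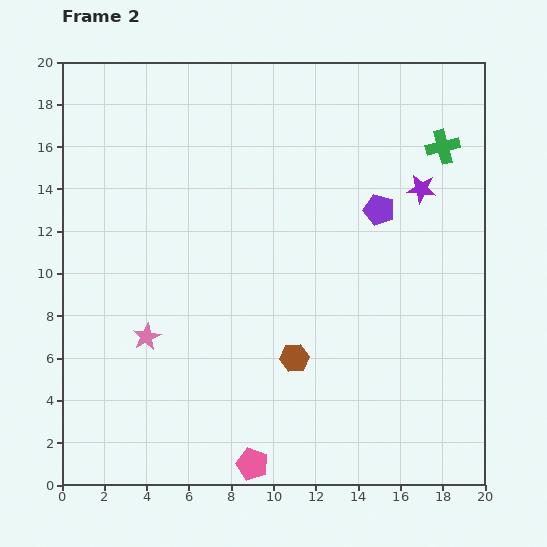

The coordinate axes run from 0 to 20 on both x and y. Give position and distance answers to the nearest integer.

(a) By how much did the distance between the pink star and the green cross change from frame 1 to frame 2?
+1

Distance in frame 1: 16. Distance in frame 2: 17.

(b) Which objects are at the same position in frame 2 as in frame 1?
none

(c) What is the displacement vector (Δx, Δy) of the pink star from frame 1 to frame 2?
(1, -1)

The pink star was at (3, 8) in frame 1 and (4, 7) in frame 2.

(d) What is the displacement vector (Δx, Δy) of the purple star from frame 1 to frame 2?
(2, 7)

The purple star was at (15, 7) in frame 1 and (17, 14) in frame 2.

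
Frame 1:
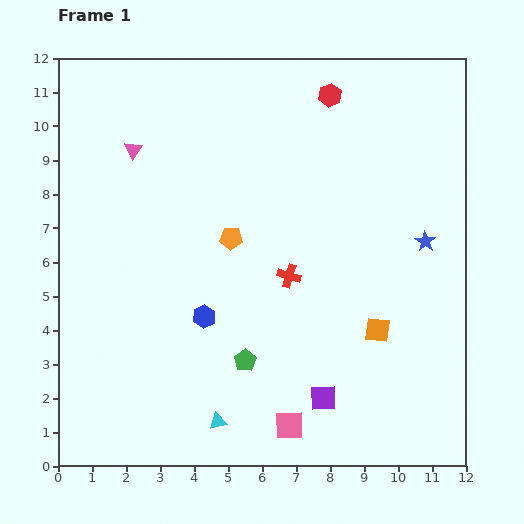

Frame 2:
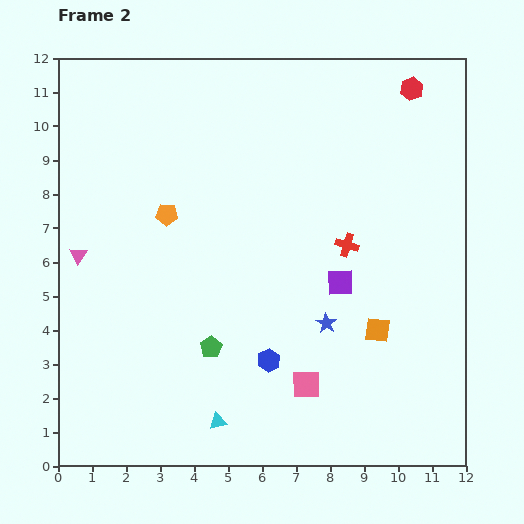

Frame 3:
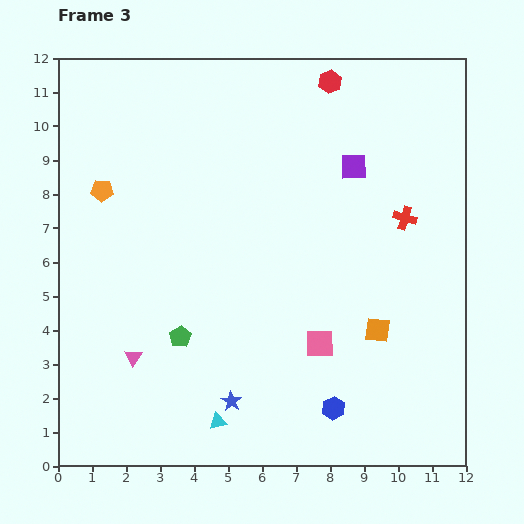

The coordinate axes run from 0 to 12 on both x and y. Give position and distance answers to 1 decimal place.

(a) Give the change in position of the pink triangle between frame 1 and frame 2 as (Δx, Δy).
(-1.6, -3.1)

The pink triangle was at (2.2, 9.3) in frame 1 and (0.6, 6.2) in frame 2.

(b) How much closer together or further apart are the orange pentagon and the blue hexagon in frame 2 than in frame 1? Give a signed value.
+2.8

Distance in frame 1: 2.4. Distance in frame 2: 5.2.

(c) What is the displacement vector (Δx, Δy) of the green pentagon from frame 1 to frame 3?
(-1.9, 0.7)

The green pentagon was at (5.5, 3.1) in frame 1 and (3.6, 3.8) in frame 3.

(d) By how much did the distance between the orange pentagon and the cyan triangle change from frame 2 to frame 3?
+1.3

Distance in frame 2: 6.3. Distance in frame 3: 7.6.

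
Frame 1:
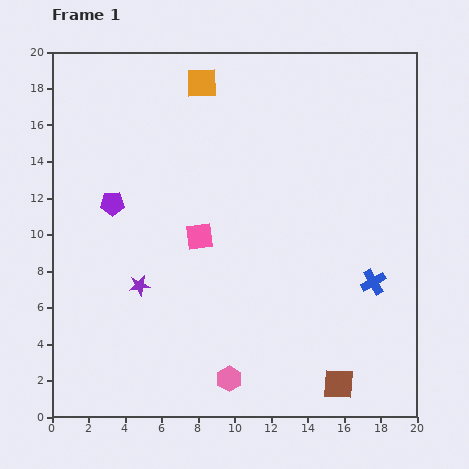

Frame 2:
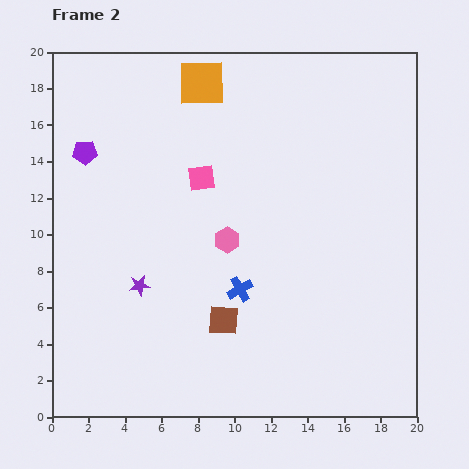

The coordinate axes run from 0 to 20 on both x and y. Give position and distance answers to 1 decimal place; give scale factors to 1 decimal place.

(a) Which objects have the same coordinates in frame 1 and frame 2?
the orange square, the purple star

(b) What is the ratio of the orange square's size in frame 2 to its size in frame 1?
1.5×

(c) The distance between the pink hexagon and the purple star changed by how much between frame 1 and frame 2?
-1.7

Distance in frame 1: 7.1. Distance in frame 2: 5.4.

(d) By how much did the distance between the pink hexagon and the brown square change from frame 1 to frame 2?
-1.6

Distance in frame 1: 6.0. Distance in frame 2: 4.4.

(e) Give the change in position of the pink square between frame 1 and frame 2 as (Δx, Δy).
(0.1, 3.2)

The pink square was at (8.1, 9.9) in frame 1 and (8.2, 13.1) in frame 2.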